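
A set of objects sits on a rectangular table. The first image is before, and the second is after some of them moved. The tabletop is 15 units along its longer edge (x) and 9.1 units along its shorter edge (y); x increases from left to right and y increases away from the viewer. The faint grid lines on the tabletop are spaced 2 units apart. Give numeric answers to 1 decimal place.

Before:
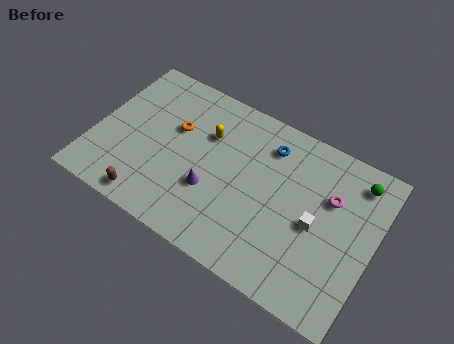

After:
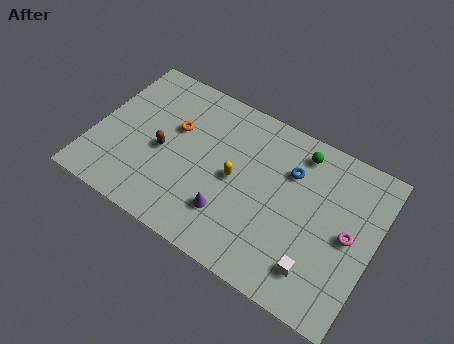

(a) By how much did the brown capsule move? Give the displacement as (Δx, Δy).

(0.2, 3.1)

The brown capsule was at about (3.5, 1.0) and moved to about (3.7, 4.1).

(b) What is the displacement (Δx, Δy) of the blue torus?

(1.3, -0.8)

From the two frames, the blue torus sits at roughly (9.0, 7.2) before and (10.3, 6.4) after.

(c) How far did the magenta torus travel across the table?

1.9

The magenta torus moved from about (12.5, 6.0) to (13.7, 4.5), a distance of √(1.2² + 1.5²) ≈ 1.9.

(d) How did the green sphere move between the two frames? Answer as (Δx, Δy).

(-3.1, 0.1)

From the two frames, the green sphere sits at roughly (13.7, 7.6) before and (10.6, 7.7) after.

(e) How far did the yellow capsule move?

2.5

The yellow capsule was near (5.8, 6.2) before and (7.6, 4.5) after, so it travelled √(1.8² + 1.7²) ≈ 2.5 units.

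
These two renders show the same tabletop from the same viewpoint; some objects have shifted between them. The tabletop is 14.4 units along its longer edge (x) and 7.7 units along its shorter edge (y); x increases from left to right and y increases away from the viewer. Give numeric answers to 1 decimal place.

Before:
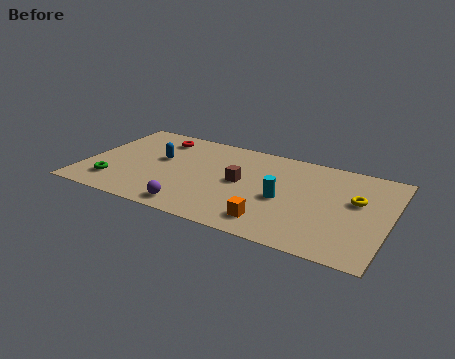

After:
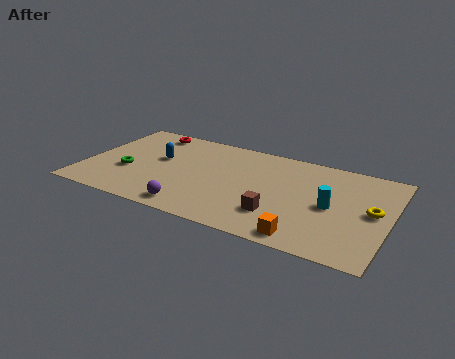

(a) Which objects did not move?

the blue capsule and the purple sphere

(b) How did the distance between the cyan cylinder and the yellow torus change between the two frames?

-1.6

They were about 3.5 units apart before and 1.9 after — 1.6 units closer together.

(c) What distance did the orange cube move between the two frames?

1.7

The orange cube was near (9.2, 1.4) before and (10.8, 0.9) after, so it travelled √(1.6² + 0.5²) ≈ 1.7 units.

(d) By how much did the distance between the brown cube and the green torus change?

+1.1

Before: roughly 6.2 units apart; after: 7.3. That's 1.1 units further apart.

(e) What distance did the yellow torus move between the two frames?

1.0

From (12.8, 4.6) to (13.6, 4.0), the yellow torus covered √(0.8² + 0.6²) ≈ 1.0 units.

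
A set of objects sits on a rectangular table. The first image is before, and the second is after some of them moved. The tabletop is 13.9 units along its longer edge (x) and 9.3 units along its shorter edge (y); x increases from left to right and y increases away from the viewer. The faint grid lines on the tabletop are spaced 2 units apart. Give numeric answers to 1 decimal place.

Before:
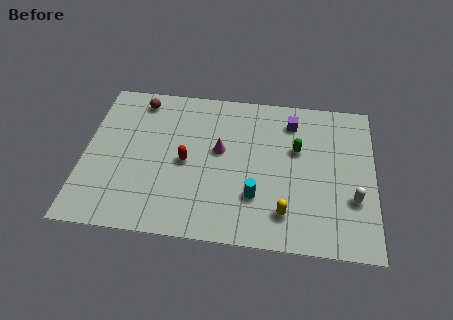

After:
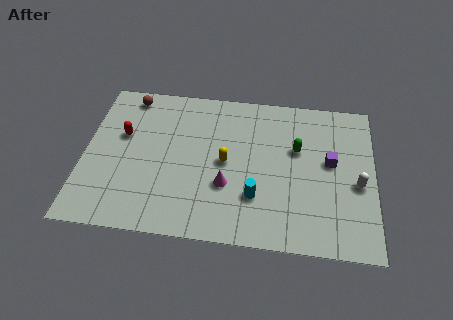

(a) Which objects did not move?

the cyan cylinder and the green capsule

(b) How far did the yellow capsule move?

4.0

From (9.7, 1.9) to (6.8, 4.6), the yellow capsule covered √(2.9² + 2.7²) ≈ 4.0 units.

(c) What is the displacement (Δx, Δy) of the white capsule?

(0.2, 0.9)

The white capsule started near (12.9, 3.1) and ended near (13.1, 4.0).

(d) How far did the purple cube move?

3.0

The purple cube moved from about (9.9, 7.5) to (11.8, 5.2), a distance of √(1.9² + 2.3²) ≈ 3.0.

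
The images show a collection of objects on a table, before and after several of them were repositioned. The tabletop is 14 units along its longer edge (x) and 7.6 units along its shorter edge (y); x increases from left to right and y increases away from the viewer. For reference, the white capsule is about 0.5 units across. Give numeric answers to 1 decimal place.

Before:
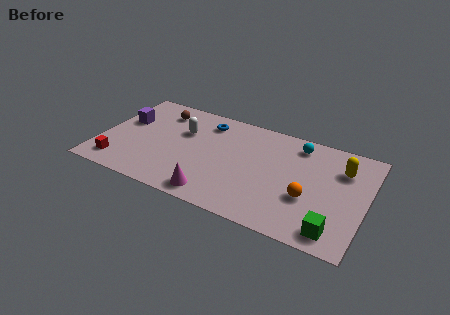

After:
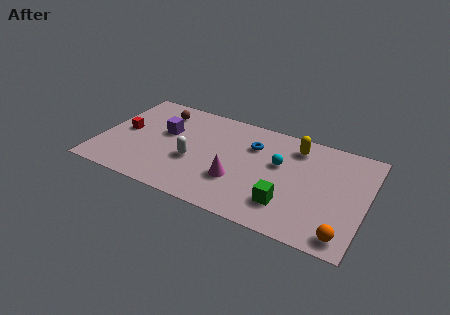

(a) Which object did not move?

the brown sphere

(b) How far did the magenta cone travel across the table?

1.8

The magenta cone moved from about (6.4, 1.0) to (7.4, 2.5), a distance of √(1.0² + 1.5²) ≈ 1.8.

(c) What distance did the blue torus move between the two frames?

2.7

The blue torus moved from about (5.3, 6.2) to (7.9, 5.4), a distance of √(2.6² + 0.8²) ≈ 2.7.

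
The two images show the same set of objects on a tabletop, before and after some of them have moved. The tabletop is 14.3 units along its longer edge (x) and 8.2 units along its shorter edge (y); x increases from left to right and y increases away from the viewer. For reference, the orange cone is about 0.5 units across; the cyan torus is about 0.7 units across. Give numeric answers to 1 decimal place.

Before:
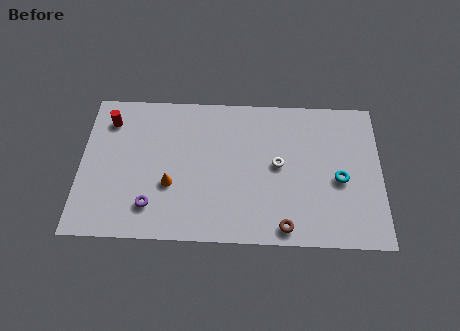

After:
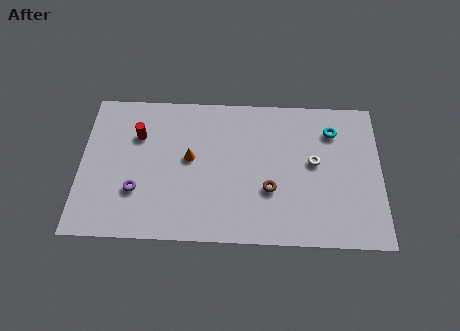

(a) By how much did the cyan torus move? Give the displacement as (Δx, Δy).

(-0.3, 2.7)

The cyan torus was at about (12.3, 3.6) and moved to about (12.0, 6.3).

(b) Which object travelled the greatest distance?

the cyan torus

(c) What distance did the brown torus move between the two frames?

2.1

From (9.7, 0.9) to (9.0, 2.9), the brown torus covered √(0.7² + 2.0²) ≈ 2.1 units.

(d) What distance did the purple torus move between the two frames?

1.1

The purple torus moved from about (3.4, 1.8) to (2.7, 2.6), a distance of √(0.7² + 0.8²) ≈ 1.1.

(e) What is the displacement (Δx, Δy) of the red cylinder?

(1.4, -0.8)

The red cylinder started near (1.3, 6.5) and ended near (2.7, 5.7).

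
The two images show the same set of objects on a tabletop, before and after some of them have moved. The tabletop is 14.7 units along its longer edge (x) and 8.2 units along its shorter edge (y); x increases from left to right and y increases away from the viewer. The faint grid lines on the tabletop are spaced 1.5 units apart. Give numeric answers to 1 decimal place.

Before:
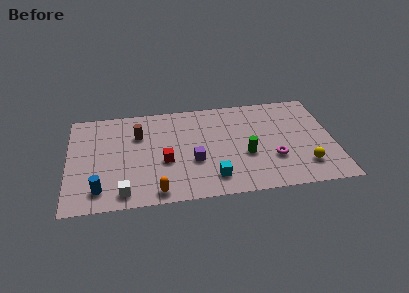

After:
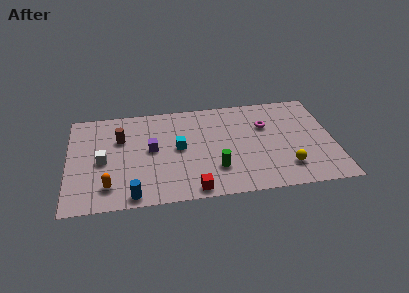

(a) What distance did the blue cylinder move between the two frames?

1.9

From (1.7, 1.5) to (3.5, 0.8), the blue cylinder covered √(1.8² + 0.7²) ≈ 1.9 units.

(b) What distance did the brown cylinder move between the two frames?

1.0

The brown cylinder was near (3.9, 5.7) before and (2.9, 5.5) after, so it travelled √(1.0² + 0.2²) ≈ 1.0 units.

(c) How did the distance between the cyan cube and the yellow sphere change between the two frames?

+1.3

The distance was about 5.1 in the first image and 6.4 in the second, so they moved 1.3 units further apart.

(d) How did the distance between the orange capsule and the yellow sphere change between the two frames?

+1.5

They were about 8.3 units apart before and 9.8 after — 1.5 units further apart.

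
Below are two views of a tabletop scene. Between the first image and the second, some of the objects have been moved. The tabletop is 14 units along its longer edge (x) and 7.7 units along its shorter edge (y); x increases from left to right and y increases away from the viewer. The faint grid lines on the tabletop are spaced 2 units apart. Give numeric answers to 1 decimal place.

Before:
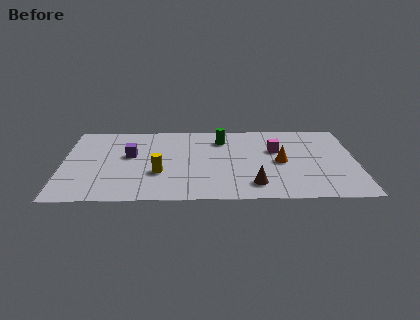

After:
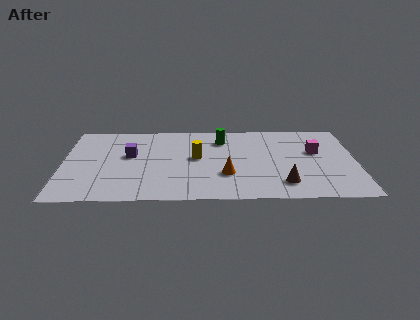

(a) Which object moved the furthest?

the orange cone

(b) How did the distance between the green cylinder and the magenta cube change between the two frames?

+1.9

They were about 2.8 units apart before and 4.7 after — 1.9 units further apart.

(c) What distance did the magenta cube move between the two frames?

1.9

The magenta cube was near (10.2, 4.9) before and (12.1, 4.7) after, so it travelled √(1.9² + 0.2²) ≈ 1.9 units.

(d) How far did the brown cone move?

1.4

The brown cone was near (9.1, 1.5) before and (10.5, 1.6) after, so it travelled √(1.4² + 0.1²) ≈ 1.4 units.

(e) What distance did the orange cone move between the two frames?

2.9

From (10.4, 3.7) to (7.8, 2.5), the orange cone covered √(2.6² + 1.2²) ≈ 2.9 units.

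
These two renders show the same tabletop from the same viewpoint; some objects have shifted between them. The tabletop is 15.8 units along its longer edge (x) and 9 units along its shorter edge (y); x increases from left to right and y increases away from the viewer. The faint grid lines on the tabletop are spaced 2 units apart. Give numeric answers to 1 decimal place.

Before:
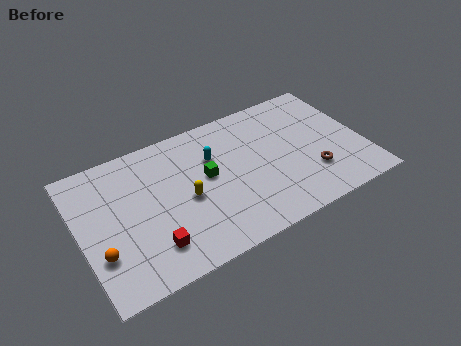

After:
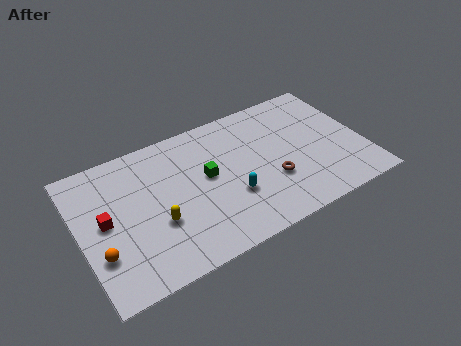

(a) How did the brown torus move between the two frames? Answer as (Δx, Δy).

(-2.2, 0.5)

From the two frames, the brown torus sits at roughly (12.7, 2.6) before and (10.5, 3.1) after.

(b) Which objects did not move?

the orange sphere and the green cube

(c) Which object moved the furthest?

the red cube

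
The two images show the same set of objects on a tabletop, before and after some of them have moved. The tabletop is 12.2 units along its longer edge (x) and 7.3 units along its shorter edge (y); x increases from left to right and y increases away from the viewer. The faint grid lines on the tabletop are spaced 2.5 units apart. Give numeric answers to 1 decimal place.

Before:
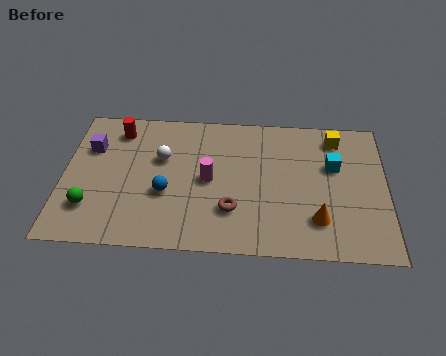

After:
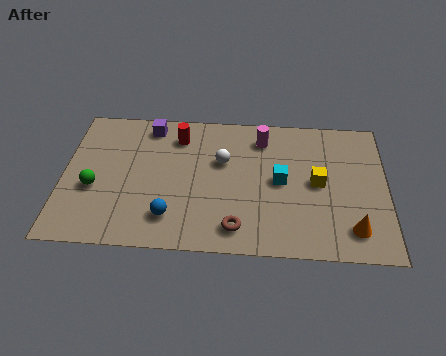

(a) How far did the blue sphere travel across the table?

1.2

The blue sphere was near (3.9, 2.8) before and (4.1, 1.6) after, so it travelled √(0.2² + 1.2²) ≈ 1.2 units.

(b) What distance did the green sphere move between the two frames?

1.0

From (1.1, 1.9) to (1.2, 2.9), the green sphere covered √(0.1² + 1.0²) ≈ 1.0 units.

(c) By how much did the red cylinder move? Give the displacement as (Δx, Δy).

(2.3, -0.2)

From the two frames, the red cylinder sits at roughly (2.0, 6.0) before and (4.3, 5.8) after.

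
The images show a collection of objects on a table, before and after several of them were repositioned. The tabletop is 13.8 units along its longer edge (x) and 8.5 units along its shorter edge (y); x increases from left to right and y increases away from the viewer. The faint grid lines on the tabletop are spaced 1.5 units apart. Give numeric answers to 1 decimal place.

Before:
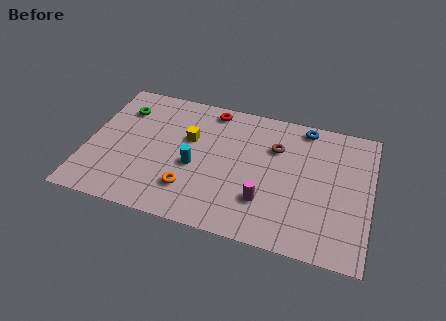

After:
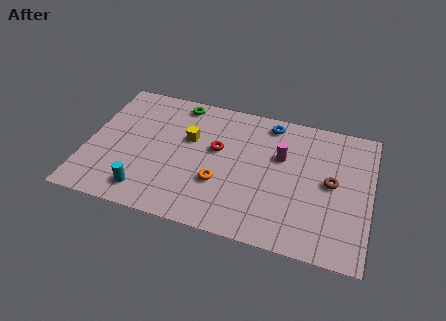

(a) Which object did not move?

the yellow cube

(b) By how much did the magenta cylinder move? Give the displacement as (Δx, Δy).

(0.6, 3.0)

The magenta cylinder started near (8.8, 2.4) and ended near (9.4, 5.4).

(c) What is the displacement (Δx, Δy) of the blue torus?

(-1.7, -0.2)

The blue torus was at about (10.4, 7.6) and moved to about (8.7, 7.4).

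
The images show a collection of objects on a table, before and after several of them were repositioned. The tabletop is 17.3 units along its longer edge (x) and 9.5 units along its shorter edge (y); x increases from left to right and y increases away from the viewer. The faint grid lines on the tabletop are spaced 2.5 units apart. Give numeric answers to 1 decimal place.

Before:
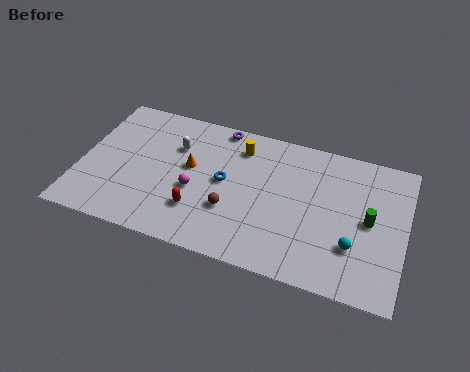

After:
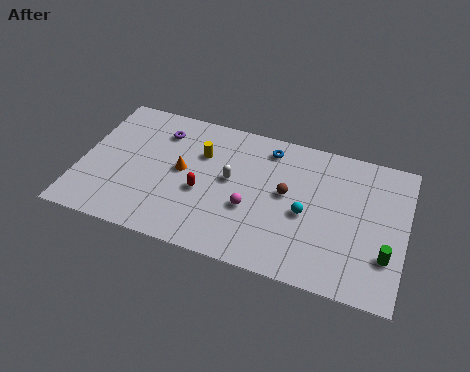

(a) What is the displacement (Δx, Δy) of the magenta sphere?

(3.0, -0.3)

From the two frames, the magenta sphere sits at roughly (6.2, 3.9) before and (9.2, 3.6) after.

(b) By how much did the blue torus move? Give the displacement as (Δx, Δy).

(2.1, 3.0)

From the two frames, the blue torus sits at roughly (7.7, 5.0) before and (9.8, 8.0) after.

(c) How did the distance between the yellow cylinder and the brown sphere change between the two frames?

+0.5

They were about 4.4 units apart before and 4.9 after — 0.5 units further apart.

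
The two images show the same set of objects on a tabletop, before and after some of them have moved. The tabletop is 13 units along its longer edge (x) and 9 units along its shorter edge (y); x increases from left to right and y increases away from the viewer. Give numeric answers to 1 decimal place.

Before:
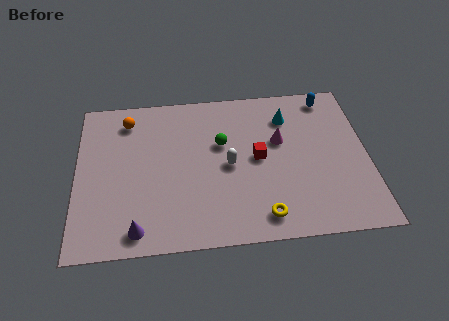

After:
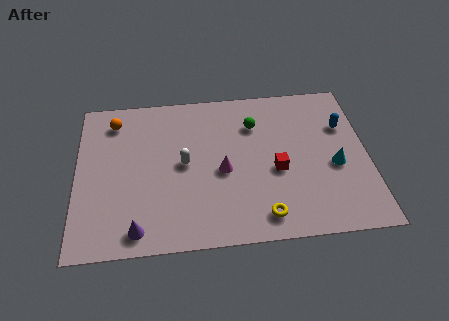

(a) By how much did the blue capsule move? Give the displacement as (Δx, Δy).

(0.6, -1.8)

The blue capsule was at about (11.4, 7.9) and moved to about (12.0, 6.1).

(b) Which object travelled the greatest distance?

the cyan cone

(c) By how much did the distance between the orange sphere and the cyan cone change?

+3.2

They were about 7.2 units apart before and 10.4 after — 3.2 units further apart.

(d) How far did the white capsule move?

2.0

The white capsule moved from about (6.8, 4.3) to (4.8, 4.6), a distance of √(2.0² + 0.3²) ≈ 2.0.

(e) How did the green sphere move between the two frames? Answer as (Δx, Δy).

(1.5, 1.0)

The green sphere was at about (6.5, 5.6) and moved to about (8.0, 6.6).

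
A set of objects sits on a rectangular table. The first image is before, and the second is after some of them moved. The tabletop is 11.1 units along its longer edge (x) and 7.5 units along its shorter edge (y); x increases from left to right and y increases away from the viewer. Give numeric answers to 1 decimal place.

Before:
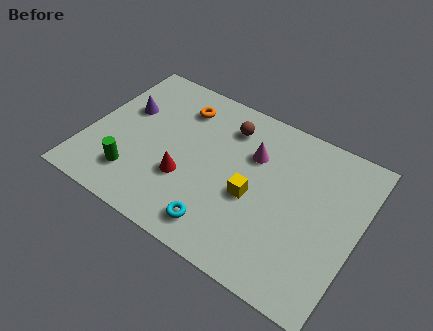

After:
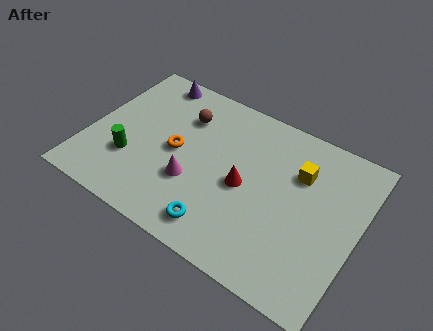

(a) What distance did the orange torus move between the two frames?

2.2

From (3.4, 5.9) to (3.6, 3.7), the orange torus covered √(0.2² + 2.2²) ≈ 2.2 units.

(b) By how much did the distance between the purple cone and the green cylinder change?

+1.2

The distance was about 3.1 in the first image and 4.3 in the second, so they moved 1.2 units further apart.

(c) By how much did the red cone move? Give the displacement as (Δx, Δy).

(2.3, 0.9)

The red cone started near (4.2, 2.6) and ended near (6.5, 3.5).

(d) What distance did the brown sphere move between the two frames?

1.8

The brown sphere was near (5.4, 5.9) before and (3.6, 5.5) after, so it travelled √(1.8² + 0.4²) ≈ 1.8 units.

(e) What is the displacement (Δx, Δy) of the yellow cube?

(1.6, 2.0)

From the two frames, the yellow cube sits at roughly (6.9, 3.2) before and (8.5, 5.2) after.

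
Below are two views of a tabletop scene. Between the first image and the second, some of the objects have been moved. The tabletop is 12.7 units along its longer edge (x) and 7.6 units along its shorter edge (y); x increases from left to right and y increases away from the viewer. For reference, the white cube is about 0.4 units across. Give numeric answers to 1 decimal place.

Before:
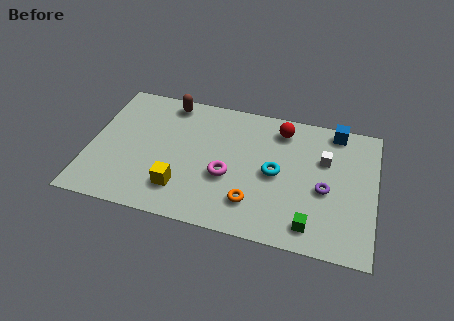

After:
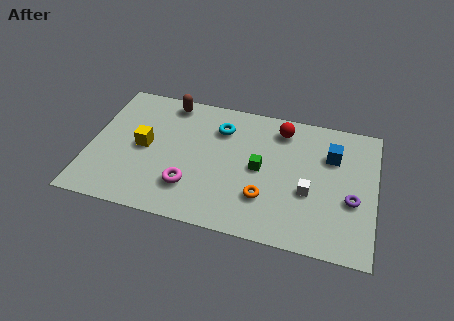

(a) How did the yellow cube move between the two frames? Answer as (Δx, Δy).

(-1.8, 2.0)

The yellow cube started near (4.2, 1.8) and ended near (2.4, 3.8).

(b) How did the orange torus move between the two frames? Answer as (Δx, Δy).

(0.5, 0.4)

The orange torus was at about (7.4, 1.8) and moved to about (7.9, 2.2).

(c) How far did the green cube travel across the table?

3.5

The green cube was near (10.0, 1.2) before and (7.6, 3.8) after, so it travelled √(2.4² + 2.6²) ≈ 3.5 units.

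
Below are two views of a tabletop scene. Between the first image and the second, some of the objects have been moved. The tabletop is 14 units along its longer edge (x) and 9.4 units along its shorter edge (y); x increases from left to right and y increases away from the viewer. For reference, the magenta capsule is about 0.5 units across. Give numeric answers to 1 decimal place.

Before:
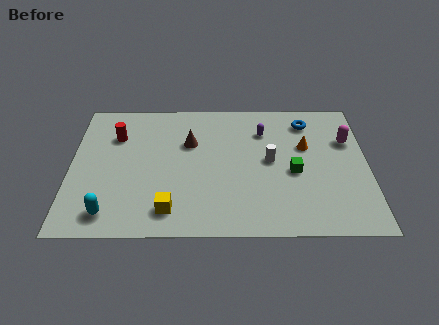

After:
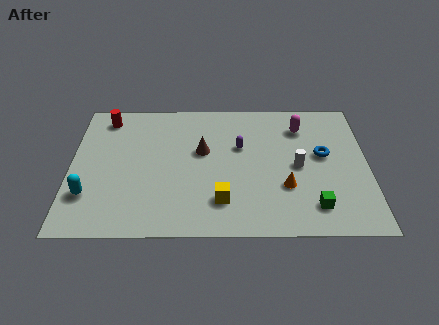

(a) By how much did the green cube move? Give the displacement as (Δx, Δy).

(0.9, -2.3)

The green cube started near (10.5, 4.1) and ended near (11.4, 1.8).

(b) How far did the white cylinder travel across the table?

1.4

The white cylinder was near (9.4, 4.9) before and (10.7, 4.5) after, so it travelled √(1.3² + 0.4²) ≈ 1.4 units.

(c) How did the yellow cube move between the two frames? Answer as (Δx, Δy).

(2.4, 0.6)

From the two frames, the yellow cube sits at roughly (4.7, 1.6) before and (7.1, 2.2) after.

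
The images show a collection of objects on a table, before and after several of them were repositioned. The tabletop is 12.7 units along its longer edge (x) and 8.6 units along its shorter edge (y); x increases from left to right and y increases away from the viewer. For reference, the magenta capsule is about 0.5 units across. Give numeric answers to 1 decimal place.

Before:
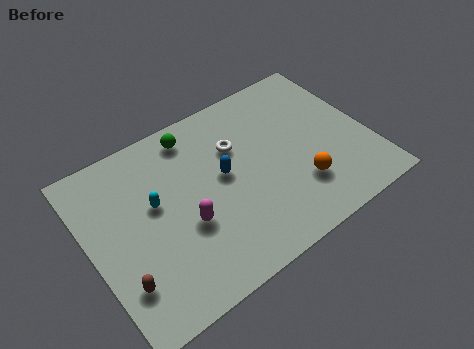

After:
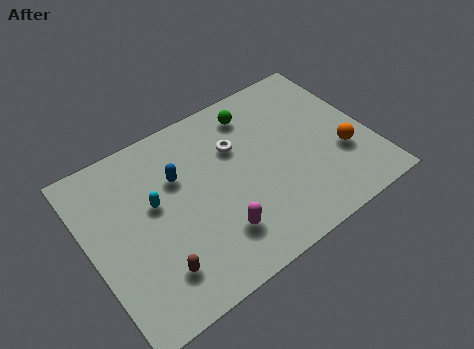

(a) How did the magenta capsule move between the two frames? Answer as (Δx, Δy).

(1.2, -1.2)

From the two frames, the magenta capsule sits at roughly (4.1, 3.3) before and (5.3, 2.1) after.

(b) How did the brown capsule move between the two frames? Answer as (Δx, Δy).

(1.5, -0.3)

The brown capsule started near (1.0, 2.2) and ended near (2.5, 1.9).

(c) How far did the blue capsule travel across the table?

2.1

The blue capsule was near (6.1, 4.7) before and (4.2, 5.7) after, so it travelled √(1.9² + 1.0²) ≈ 2.1 units.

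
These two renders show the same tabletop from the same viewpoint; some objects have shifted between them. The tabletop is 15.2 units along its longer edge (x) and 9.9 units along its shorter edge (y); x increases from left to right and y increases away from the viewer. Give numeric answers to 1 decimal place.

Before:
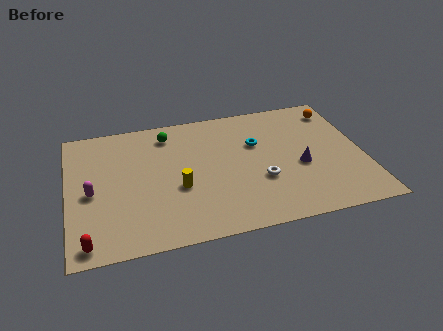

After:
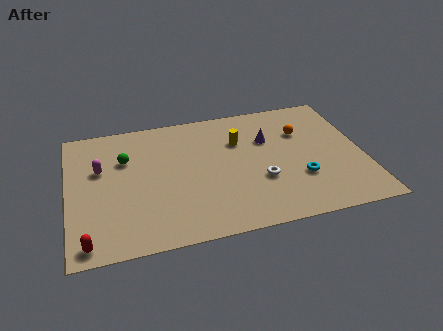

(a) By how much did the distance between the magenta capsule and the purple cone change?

-2.0

Before: roughly 10.7 units apart; after: 8.7. That's 2.0 units closer together.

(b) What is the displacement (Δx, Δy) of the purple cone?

(-1.5, 2.5)

The purple cone started near (11.9, 4.1) and ended near (10.4, 6.6).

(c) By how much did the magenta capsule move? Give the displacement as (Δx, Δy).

(0.5, 1.7)

The magenta capsule started near (1.2, 4.5) and ended near (1.7, 6.2).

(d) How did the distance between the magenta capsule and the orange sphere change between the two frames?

-3.0

They were about 13.5 units apart before and 10.5 after — 3.0 units closer together.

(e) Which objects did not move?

the white torus and the red capsule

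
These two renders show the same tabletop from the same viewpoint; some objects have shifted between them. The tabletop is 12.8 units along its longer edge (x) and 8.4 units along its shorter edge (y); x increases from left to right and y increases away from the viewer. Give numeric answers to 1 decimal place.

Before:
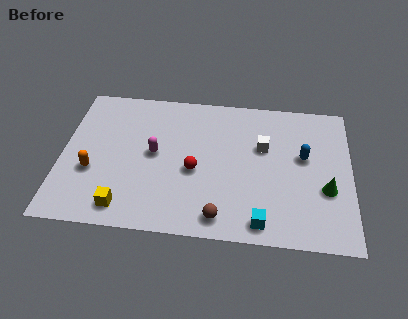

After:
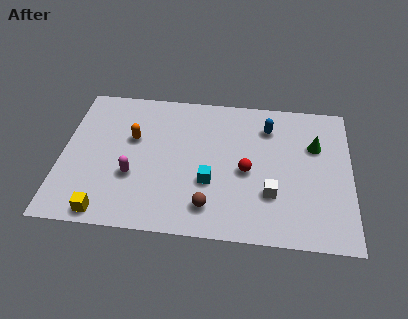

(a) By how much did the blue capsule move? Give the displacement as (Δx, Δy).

(-1.6, 1.6)

From the two frames, the blue capsule sits at roughly (10.7, 4.9) before and (9.1, 6.5) after.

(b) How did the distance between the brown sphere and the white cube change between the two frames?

-1.7

The distance was about 4.6 in the first image and 2.9 in the second, so they moved 1.7 units closer together.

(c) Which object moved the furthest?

the cyan cube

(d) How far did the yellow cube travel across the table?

0.9

From (2.9, 1.2) to (2.1, 0.8), the yellow cube covered √(0.8² + 0.4²) ≈ 0.9 units.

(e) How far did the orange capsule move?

2.7

The orange capsule moved from about (1.4, 3.1) to (3.1, 5.2), a distance of √(1.7² + 2.1²) ≈ 2.7.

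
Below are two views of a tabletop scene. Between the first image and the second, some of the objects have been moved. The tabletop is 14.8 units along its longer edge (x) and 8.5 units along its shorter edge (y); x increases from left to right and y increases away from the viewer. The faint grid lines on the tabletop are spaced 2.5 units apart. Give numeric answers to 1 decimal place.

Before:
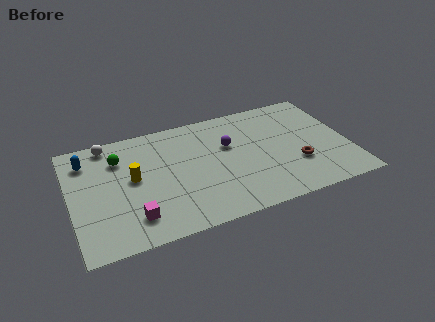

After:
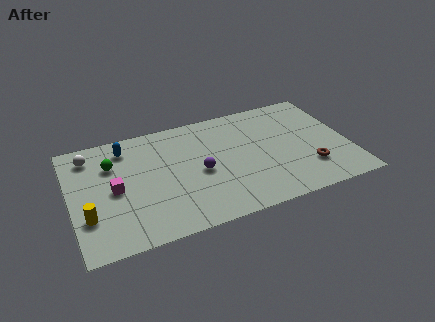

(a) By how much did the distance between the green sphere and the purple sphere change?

-0.9

Before: roughly 5.9 units apart; after: 5.0. That's 0.9 units closer together.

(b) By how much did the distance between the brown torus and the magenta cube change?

+1.5

They were about 8.9 units apart before and 10.4 after — 1.5 units further apart.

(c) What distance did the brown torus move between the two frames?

0.8

The brown torus moved from about (11.9, 2.8) to (12.5, 2.3), a distance of √(0.6² + 0.5²) ≈ 0.8.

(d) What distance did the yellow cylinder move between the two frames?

3.2

The yellow cylinder was near (3.3, 4.6) before and (0.8, 2.6) after, so it travelled √(2.5² + 2.0²) ≈ 3.2 units.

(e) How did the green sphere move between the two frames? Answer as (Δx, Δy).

(-0.4, -0.3)

From the two frames, the green sphere sits at roughly (2.7, 6.3) before and (2.3, 6.0) after.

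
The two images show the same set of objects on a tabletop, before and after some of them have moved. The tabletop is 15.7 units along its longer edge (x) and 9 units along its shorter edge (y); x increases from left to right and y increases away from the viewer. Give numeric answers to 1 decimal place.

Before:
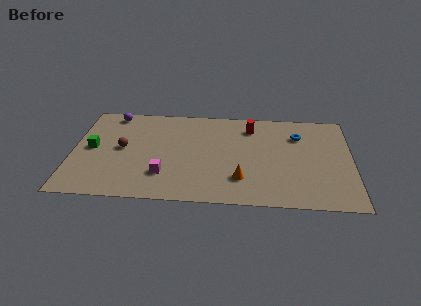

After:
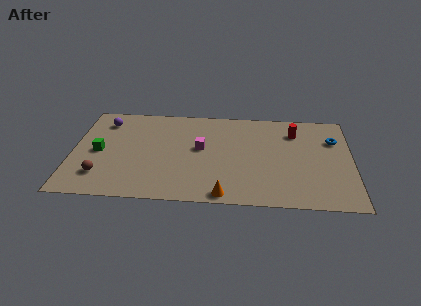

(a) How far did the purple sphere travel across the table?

0.9

The purple sphere moved from about (2.1, 8.0) to (1.7, 7.2), a distance of √(0.4² + 0.8²) ≈ 0.9.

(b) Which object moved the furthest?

the magenta cube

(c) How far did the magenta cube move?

3.3

From (5.2, 2.4) to (7.2, 5.0), the magenta cube covered √(2.0² + 2.6²) ≈ 3.3 units.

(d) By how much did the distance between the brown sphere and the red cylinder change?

+4.2

They were about 7.6 units apart before and 11.8 after — 4.2 units further apart.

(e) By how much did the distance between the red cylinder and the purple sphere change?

+2.9

The distance was about 7.9 in the first image and 10.8 in the second, so they moved 2.9 units further apart.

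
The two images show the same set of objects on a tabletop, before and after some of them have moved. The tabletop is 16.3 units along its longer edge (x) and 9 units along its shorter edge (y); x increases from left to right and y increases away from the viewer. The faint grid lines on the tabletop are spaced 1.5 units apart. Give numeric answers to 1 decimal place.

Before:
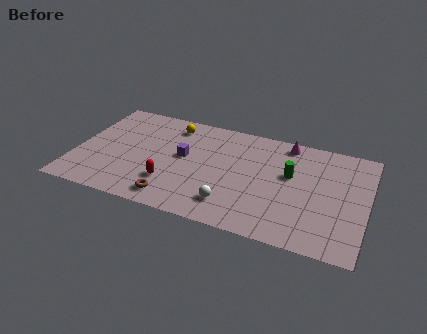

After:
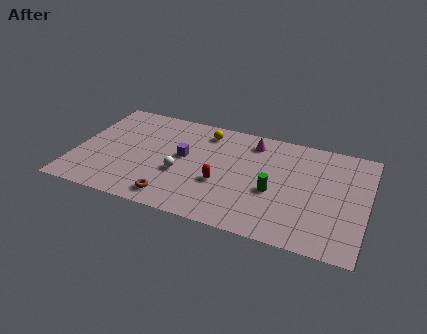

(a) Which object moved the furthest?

the white sphere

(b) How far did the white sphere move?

3.4

The white sphere was near (9.0, 1.9) before and (6.0, 3.5) after, so it travelled √(3.0² + 1.6²) ≈ 3.4 units.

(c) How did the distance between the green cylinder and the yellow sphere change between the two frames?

-1.5

The distance was about 7.2 in the first image and 5.7 in the second, so they moved 1.5 units closer together.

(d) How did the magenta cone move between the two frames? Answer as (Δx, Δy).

(-1.9, -0.5)

From the two frames, the magenta cone sits at roughly (11.6, 8.0) before and (9.7, 7.5) after.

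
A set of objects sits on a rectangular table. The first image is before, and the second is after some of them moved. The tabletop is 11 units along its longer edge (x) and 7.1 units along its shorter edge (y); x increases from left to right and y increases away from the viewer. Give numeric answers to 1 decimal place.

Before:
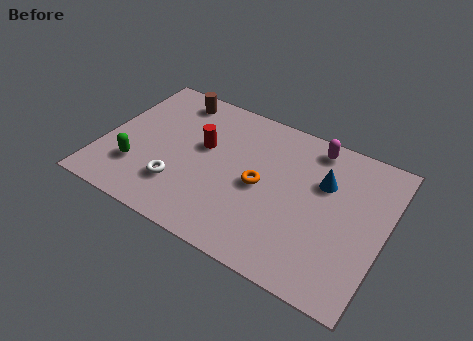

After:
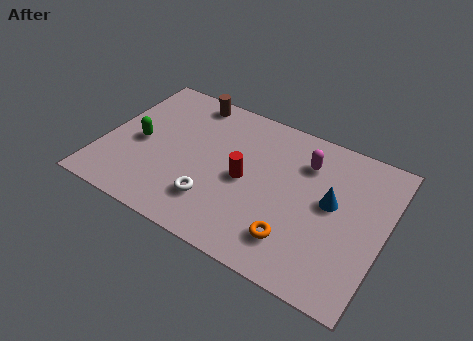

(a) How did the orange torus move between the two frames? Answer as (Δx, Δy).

(1.6, -1.8)

From the two frames, the orange torus sits at roughly (6.2, 3.4) before and (7.8, 1.6) after.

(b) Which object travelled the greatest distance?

the orange torus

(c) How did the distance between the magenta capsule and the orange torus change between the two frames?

+0.4

The distance was about 3.3 in the first image and 3.7 in the second, so they moved 0.4 units further apart.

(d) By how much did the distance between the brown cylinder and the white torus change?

+0.5

They were about 4.3 units apart before and 4.8 after — 0.5 units further apart.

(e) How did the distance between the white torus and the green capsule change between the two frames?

+1.8

The distance was about 1.7 in the first image and 3.5 in the second, so they moved 1.8 units further apart.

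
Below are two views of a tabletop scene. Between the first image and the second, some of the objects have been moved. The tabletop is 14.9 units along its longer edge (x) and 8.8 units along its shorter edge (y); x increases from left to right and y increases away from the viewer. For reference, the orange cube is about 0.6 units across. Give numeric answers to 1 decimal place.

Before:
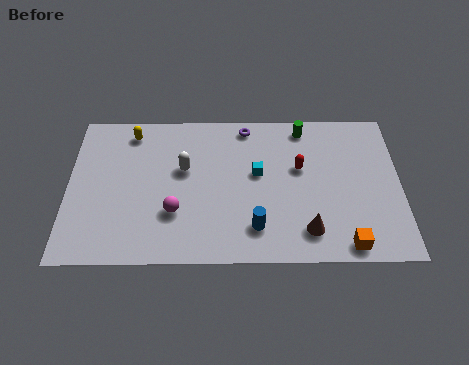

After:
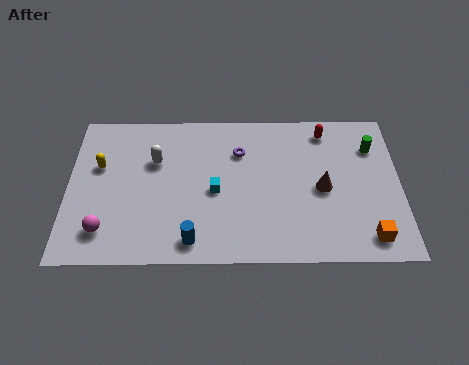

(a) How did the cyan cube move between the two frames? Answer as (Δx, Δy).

(-1.9, -1.0)

The cyan cube was at about (8.5, 5.0) and moved to about (6.6, 4.0).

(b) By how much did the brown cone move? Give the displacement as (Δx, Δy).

(0.7, 2.4)

From the two frames, the brown cone sits at roughly (10.7, 1.7) before and (11.4, 4.1) after.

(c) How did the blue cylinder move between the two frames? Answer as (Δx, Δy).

(-2.8, -0.7)

From the two frames, the blue cylinder sits at roughly (8.4, 1.9) before and (5.6, 1.2) after.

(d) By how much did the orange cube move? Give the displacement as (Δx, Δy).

(1.0, 0.4)

The orange cube was at about (12.4, 0.9) and moved to about (13.4, 1.3).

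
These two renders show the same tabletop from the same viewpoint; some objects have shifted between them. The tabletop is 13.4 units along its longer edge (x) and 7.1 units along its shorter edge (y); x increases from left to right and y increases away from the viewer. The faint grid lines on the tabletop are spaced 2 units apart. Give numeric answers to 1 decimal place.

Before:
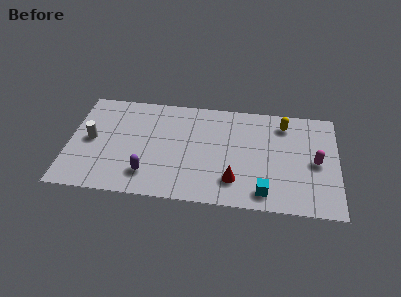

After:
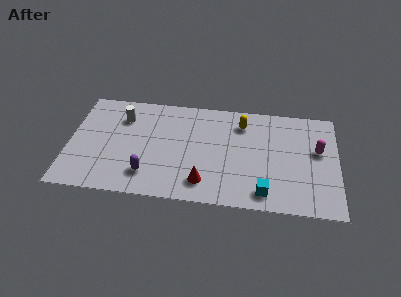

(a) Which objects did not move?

the cyan cube and the purple capsule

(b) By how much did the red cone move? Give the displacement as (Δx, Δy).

(-1.5, -0.3)

The red cone was at about (8.3, 1.7) and moved to about (6.8, 1.4).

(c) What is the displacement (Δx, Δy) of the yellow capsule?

(-2.1, -0.2)

The yellow capsule started near (10.7, 5.8) and ended near (8.6, 5.6).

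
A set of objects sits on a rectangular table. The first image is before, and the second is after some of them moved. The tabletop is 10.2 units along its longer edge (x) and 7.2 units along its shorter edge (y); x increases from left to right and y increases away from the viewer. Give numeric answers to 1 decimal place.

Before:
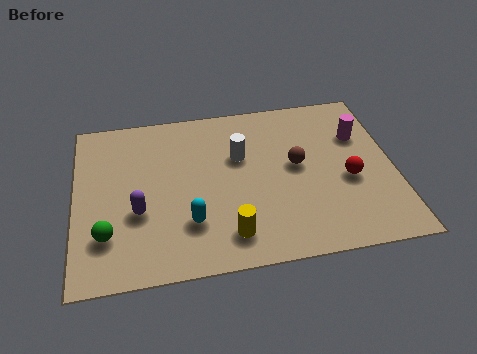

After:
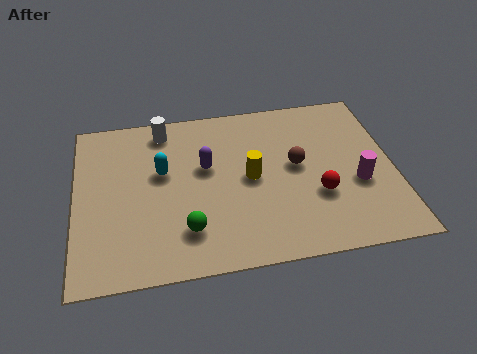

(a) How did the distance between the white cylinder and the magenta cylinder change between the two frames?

+3.1

They were about 3.9 units apart before and 7.0 after — 3.1 units further apart.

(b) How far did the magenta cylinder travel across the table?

2.1

The magenta cylinder was near (9.2, 4.9) before and (9.0, 2.8) after, so it travelled √(0.2² + 2.1²) ≈ 2.1 units.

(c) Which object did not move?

the brown sphere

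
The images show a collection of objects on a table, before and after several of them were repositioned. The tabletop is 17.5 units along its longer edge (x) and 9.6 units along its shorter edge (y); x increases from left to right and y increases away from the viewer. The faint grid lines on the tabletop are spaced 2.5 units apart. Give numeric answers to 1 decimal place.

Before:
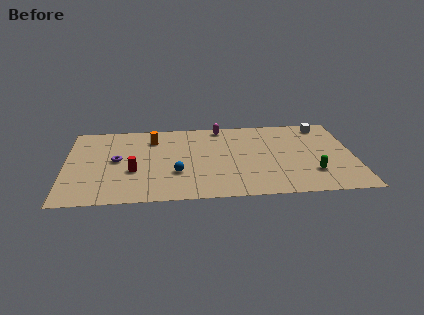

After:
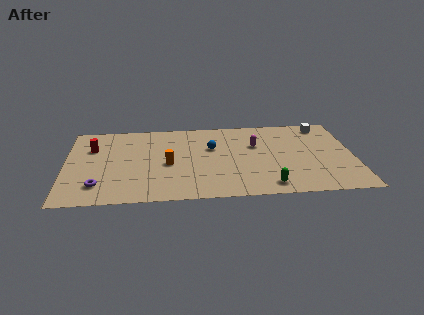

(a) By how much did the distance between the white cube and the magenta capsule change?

-1.6

They were about 6.3 units apart before and 4.7 after — 1.6 units closer together.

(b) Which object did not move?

the white cube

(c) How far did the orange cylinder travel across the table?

3.2

The orange cylinder moved from about (5.3, 7.4) to (6.2, 4.3), a distance of √(0.9² + 3.1²) ≈ 3.2.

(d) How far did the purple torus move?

3.1

The purple torus moved from about (3.1, 5.0) to (2.0, 2.1), a distance of √(1.1² + 2.9²) ≈ 3.1.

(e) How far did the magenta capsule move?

3.2

From (9.5, 8.6) to (11.6, 6.2), the magenta capsule covered √(2.1² + 2.4²) ≈ 3.2 units.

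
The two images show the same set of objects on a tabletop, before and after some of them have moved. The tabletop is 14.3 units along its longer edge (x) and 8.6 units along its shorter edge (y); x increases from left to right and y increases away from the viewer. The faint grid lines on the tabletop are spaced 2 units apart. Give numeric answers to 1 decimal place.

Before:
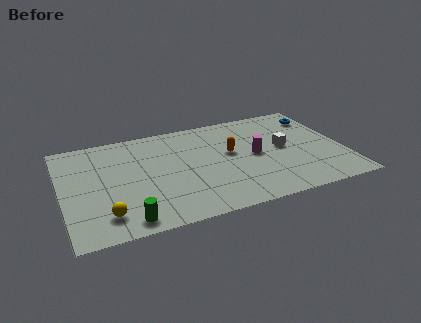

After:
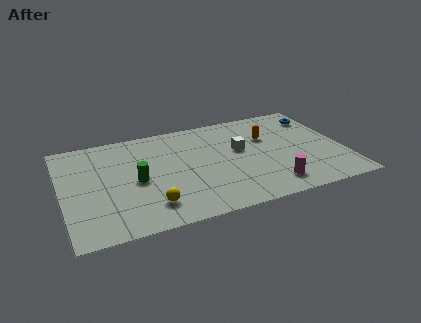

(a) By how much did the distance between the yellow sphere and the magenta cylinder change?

-2.1

Before: roughly 8.2 units apart; after: 6.1. That's 2.1 units closer together.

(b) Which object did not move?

the blue torus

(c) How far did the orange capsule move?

2.2

The orange capsule was near (8.6, 4.9) before and (10.6, 5.7) after, so it travelled √(2.0² + 0.8²) ≈ 2.2 units.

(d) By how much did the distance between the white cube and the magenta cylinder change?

+2.2

Before: roughly 1.5 units apart; after: 3.7. That's 2.2 units further apart.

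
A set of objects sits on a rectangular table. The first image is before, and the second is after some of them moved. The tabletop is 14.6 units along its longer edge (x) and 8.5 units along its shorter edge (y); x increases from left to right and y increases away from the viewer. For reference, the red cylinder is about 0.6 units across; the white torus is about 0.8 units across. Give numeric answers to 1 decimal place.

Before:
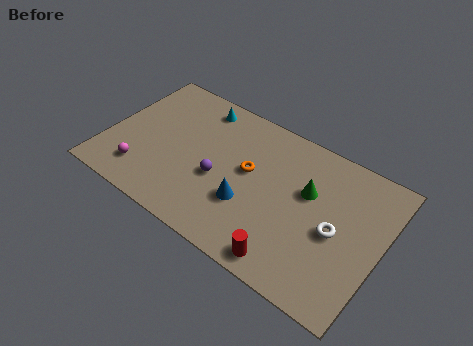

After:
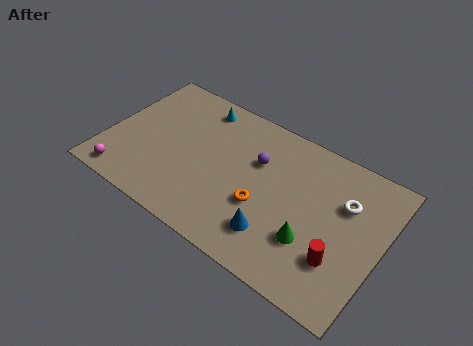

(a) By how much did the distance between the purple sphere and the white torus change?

-1.5

Before: roughly 6.2 units apart; after: 4.7. That's 1.5 units closer together.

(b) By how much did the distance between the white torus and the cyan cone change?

-0.3

They were about 8.7 units apart before and 8.4 after — 0.3 units closer together.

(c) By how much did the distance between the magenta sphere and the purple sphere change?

+3.6

They were about 4.3 units apart before and 7.9 after — 3.6 units further apart.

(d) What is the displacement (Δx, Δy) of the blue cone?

(1.6, -0.9)

From the two frames, the blue cone sits at roughly (7.8, 2.9) before and (9.4, 2.0) after.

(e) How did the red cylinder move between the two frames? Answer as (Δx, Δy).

(2.4, 1.5)

The red cylinder was at about (10.3, 1.0) and moved to about (12.7, 2.5).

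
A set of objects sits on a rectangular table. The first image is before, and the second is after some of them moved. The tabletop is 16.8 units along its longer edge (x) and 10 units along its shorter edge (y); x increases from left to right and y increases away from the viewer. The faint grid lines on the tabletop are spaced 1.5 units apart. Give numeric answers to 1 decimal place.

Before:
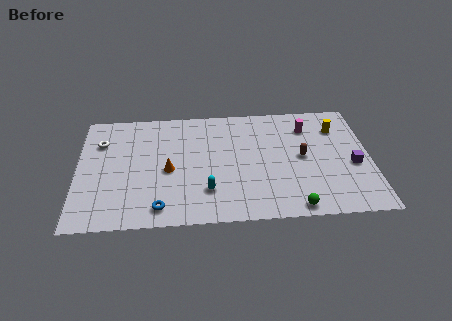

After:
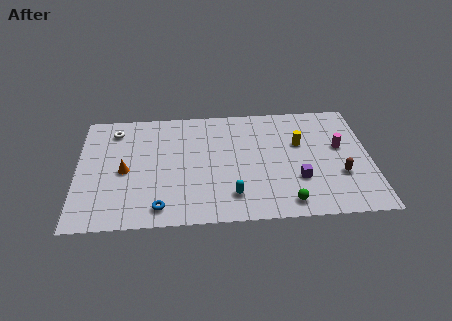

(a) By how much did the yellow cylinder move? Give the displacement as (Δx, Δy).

(-2.2, -1.2)

The yellow cylinder started near (15.0, 7.5) and ended near (12.8, 6.3).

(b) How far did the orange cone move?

2.5

From (5.2, 4.5) to (2.7, 4.6), the orange cone covered √(2.5² + 0.1²) ≈ 2.5 units.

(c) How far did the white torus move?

1.3

The white torus was near (1.3, 7.2) before and (2.1, 8.2) after, so it travelled √(0.8² + 1.0²) ≈ 1.3 units.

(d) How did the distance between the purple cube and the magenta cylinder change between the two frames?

-0.7

They were about 4.3 units apart before and 3.6 after — 0.7 units closer together.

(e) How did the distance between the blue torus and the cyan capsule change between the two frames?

+1.2

The distance was about 3.0 in the first image and 4.2 in the second, so they moved 1.2 units further apart.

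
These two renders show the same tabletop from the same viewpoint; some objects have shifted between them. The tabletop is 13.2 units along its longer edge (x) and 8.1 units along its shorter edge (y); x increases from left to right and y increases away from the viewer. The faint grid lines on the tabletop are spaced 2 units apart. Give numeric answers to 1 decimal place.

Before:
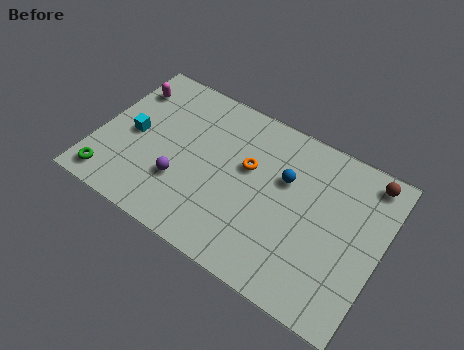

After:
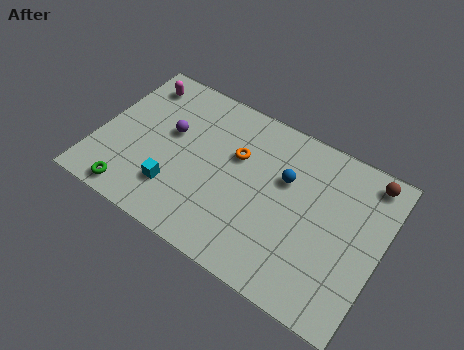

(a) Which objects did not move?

the brown sphere and the blue sphere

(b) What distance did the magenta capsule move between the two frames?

0.6

The magenta capsule was near (0.9, 6.2) before and (1.3, 6.7) after, so it travelled √(0.4² + 0.5²) ≈ 0.6 units.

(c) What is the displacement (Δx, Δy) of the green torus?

(1.1, -0.2)

The green torus was at about (1.0, 1.1) and moved to about (2.1, 0.9).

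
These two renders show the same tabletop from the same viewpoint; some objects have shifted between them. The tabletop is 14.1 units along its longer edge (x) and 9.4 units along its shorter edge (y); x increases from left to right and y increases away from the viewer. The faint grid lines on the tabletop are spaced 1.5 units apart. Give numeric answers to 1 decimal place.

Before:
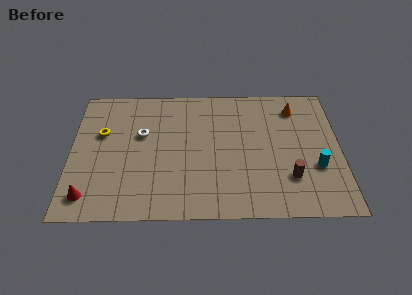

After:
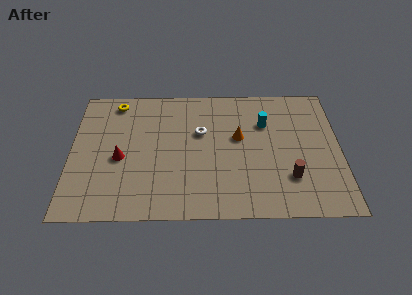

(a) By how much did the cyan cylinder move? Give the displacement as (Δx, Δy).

(-2.6, 3.2)

The cyan cylinder started near (12.8, 3.3) and ended near (10.2, 6.5).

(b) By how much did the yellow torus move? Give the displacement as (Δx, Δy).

(0.7, 2.3)

The yellow torus was at about (1.6, 5.9) and moved to about (2.3, 8.2).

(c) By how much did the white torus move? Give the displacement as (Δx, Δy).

(3.1, 0.1)

From the two frames, the white torus sits at roughly (3.7, 5.8) before and (6.8, 5.9) after.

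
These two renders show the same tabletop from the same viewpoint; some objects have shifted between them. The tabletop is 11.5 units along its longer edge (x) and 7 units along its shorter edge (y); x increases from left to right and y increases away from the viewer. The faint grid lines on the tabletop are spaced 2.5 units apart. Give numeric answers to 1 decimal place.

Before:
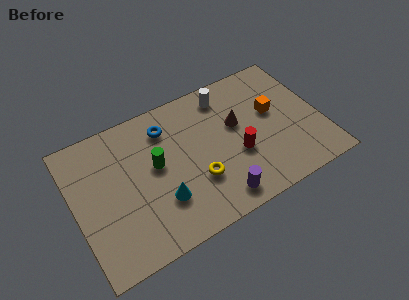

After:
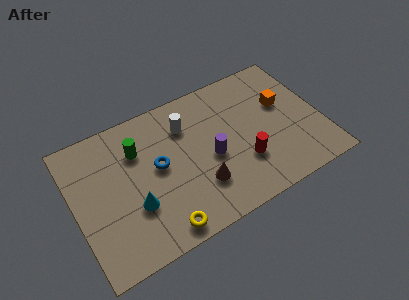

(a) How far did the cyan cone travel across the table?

1.2

The cyan cone was near (3.8, 2.1) before and (2.6, 2.4) after, so it travelled √(1.2² + 0.3²) ≈ 1.2 units.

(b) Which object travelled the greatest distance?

the brown cone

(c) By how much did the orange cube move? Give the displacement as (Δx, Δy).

(0.5, 0.2)

The orange cube was at about (9.4, 4.1) and moved to about (9.9, 4.3).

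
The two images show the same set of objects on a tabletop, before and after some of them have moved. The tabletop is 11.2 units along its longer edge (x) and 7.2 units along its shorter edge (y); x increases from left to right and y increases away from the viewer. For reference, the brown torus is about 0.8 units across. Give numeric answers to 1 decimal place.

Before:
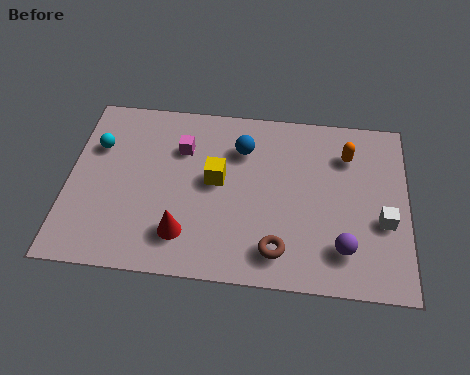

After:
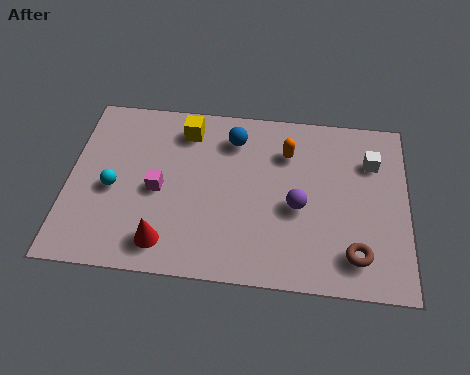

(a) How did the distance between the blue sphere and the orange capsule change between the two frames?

-1.7

The distance was about 3.5 in the first image and 1.8 in the second, so they moved 1.7 units closer together.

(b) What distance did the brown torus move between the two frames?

2.5

The brown torus was near (7.0, 1.3) before and (9.5, 1.4) after, so it travelled √(2.5² + 0.1²) ≈ 2.5 units.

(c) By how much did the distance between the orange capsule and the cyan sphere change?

-2.2

They were about 8.3 units apart before and 6.1 after — 2.2 units closer together.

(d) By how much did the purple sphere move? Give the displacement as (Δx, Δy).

(-1.5, 1.5)

From the two frames, the purple sphere sits at roughly (9.1, 1.6) before and (7.6, 3.1) after.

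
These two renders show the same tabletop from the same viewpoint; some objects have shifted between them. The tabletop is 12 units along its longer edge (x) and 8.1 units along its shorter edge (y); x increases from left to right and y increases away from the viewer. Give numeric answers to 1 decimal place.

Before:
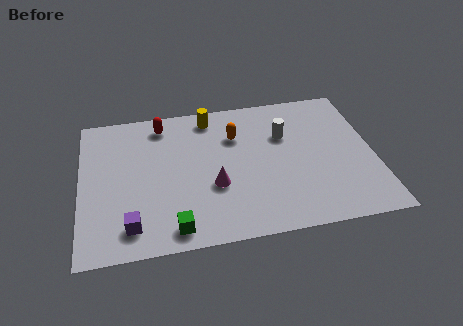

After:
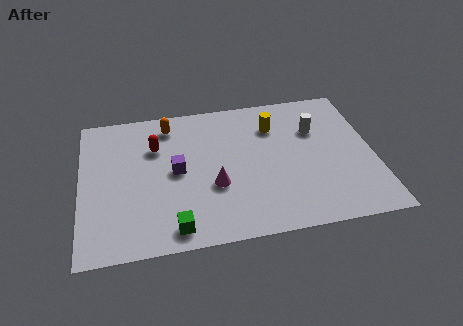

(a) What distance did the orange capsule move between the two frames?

2.9

The orange capsule was near (6.4, 5.7) before and (3.7, 6.8) after, so it travelled √(2.7² + 1.1²) ≈ 2.9 units.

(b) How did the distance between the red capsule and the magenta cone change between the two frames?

-0.9

The distance was about 4.4 in the first image and 3.5 in the second, so they moved 0.9 units closer together.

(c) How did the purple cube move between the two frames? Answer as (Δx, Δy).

(1.9, 2.7)

The purple cube started near (2.0, 1.4) and ended near (3.9, 4.1).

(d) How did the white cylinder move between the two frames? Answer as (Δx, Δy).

(1.3, 0.1)

From the two frames, the white cylinder sits at roughly (8.4, 5.4) before and (9.7, 5.5) after.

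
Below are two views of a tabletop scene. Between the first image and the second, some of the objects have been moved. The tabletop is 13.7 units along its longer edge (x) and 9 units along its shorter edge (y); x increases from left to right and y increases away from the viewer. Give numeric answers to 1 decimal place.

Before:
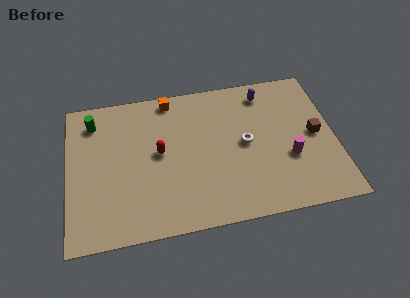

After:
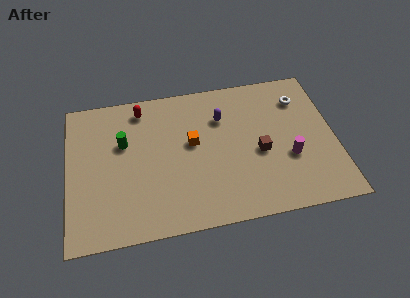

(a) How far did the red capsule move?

3.0

The red capsule was near (4.7, 4.8) before and (3.9, 7.7) after, so it travelled √(0.8² + 2.9²) ≈ 3.0 units.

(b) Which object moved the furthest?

the white torus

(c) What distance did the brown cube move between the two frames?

3.0

From (12.7, 4.5) to (9.8, 3.9), the brown cube covered √(2.9² + 0.6²) ≈ 3.0 units.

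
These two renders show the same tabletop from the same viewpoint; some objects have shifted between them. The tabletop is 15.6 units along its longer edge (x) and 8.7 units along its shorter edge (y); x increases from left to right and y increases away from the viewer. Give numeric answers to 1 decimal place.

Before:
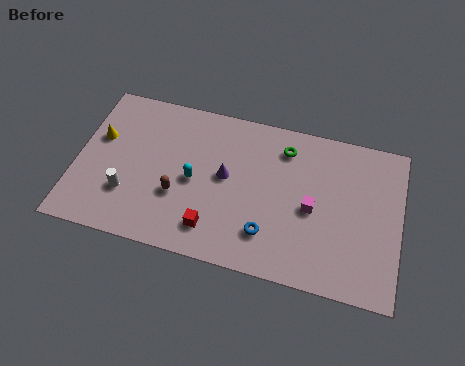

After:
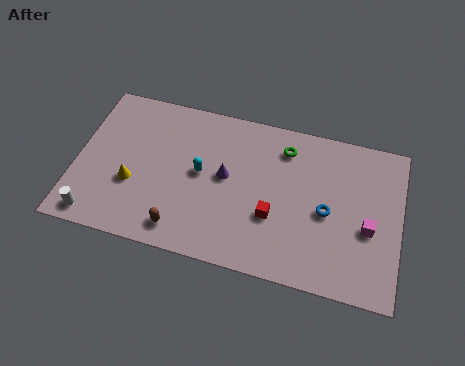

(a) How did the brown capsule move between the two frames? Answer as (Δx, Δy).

(0.3, -1.8)

From the two frames, the brown capsule sits at roughly (5.0, 3.1) before and (5.3, 1.3) after.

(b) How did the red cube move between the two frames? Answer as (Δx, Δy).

(2.8, 1.4)

The red cube started near (6.8, 1.7) and ended near (9.6, 3.1).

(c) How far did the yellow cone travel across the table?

2.8

From (1.0, 5.4) to (2.8, 3.2), the yellow cone covered √(1.8² + 2.2²) ≈ 2.8 units.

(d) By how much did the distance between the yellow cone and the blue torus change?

+0.3

They were about 9.0 units apart before and 9.3 after — 0.3 units further apart.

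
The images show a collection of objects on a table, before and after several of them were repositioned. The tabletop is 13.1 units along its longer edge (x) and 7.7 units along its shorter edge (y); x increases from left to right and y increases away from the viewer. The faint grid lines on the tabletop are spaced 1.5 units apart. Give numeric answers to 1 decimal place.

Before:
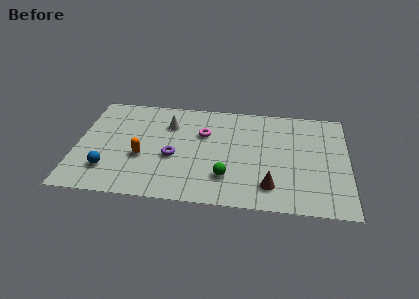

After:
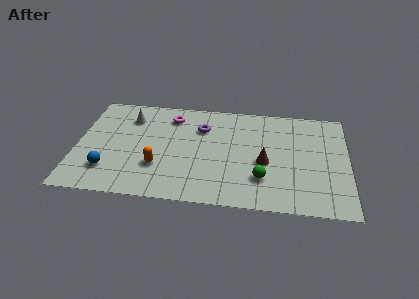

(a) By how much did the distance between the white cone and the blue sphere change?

-0.5

Before: roughly 4.6 units apart; after: 4.1. That's 0.5 units closer together.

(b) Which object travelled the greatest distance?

the purple torus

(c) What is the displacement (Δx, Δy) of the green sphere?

(1.7, 0.1)

The green sphere was at about (7.3, 2.0) and moved to about (9.0, 2.1).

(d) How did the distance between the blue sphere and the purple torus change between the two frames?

+2.3

Before: roughly 3.4 units apart; after: 5.7. That's 2.3 units further apart.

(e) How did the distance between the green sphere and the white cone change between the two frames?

+2.9

They were about 4.6 units apart before and 7.5 after — 2.9 units further apart.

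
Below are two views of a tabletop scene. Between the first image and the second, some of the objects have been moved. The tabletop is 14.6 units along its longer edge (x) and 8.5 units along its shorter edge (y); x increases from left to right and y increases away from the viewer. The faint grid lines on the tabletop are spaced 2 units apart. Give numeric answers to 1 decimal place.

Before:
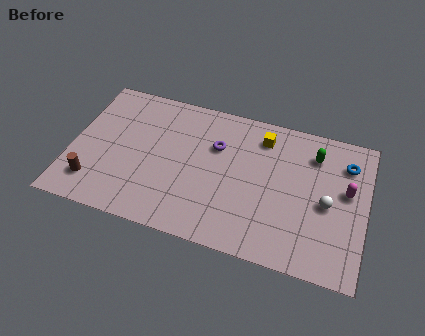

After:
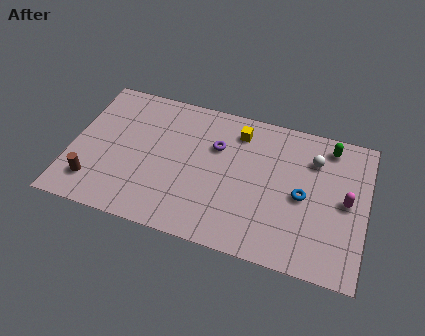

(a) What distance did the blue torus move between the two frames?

3.2

From (13.5, 6.5) to (11.5, 4.0), the blue torus covered √(2.0² + 2.5²) ≈ 3.2 units.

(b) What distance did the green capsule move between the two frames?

1.0

The green capsule moved from about (11.9, 6.6) to (12.6, 7.3), a distance of √(0.7² + 0.7²) ≈ 1.0.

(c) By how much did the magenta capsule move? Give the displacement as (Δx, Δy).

(0.0, -0.6)

The magenta capsule started near (13.6, 4.9) and ended near (13.6, 4.3).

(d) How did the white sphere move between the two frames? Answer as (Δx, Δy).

(-0.8, 2.4)

From the two frames, the white sphere sits at roughly (12.7, 3.9) before and (11.9, 6.3) after.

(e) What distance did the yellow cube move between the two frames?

1.2

The yellow cube moved from about (9.3, 6.9) to (8.1, 6.9), a distance of √(1.2² + 0.0²) ≈ 1.2.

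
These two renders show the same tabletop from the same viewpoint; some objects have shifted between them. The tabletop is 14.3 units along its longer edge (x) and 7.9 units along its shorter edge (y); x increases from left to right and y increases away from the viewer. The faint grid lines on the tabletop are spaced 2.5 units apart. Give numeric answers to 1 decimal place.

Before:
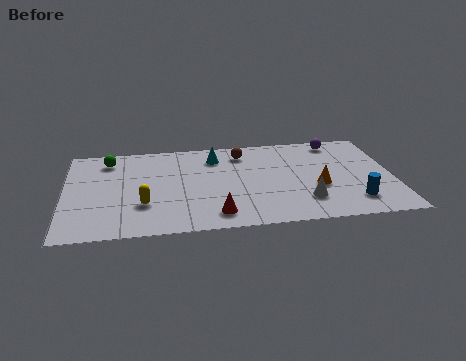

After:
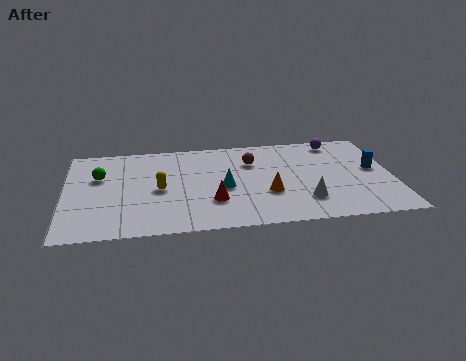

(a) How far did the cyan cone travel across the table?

2.7

From (6.6, 6.2) to (6.9, 3.5), the cyan cone covered √(0.3² + 2.7²) ≈ 2.7 units.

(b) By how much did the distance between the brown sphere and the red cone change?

-1.6

The distance was about 5.3 in the first image and 3.7 in the second, so they moved 1.6 units closer together.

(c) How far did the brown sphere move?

0.9

The brown sphere was near (7.8, 6.4) before and (8.2, 5.6) after, so it travelled √(0.4² + 0.8²) ≈ 0.9 units.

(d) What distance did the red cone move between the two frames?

1.1

From (6.5, 1.3) to (6.4, 2.4), the red cone covered √(0.1² + 1.1²) ≈ 1.1 units.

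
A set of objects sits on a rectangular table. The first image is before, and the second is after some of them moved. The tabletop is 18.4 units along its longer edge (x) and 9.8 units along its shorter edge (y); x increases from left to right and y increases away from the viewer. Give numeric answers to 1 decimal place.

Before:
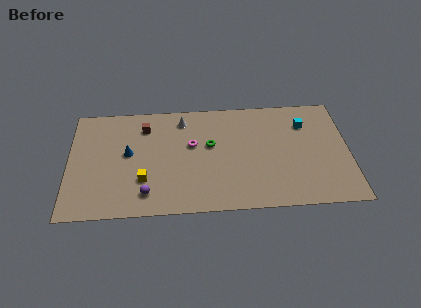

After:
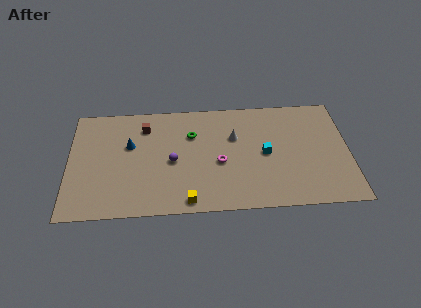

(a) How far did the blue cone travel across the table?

0.7

The blue cone moved from about (3.9, 5.4) to (4.0, 6.1), a distance of √(0.1² + 0.7²) ≈ 0.7.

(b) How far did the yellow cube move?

3.5

From (4.9, 3.0) to (7.8, 1.0), the yellow cube covered √(2.9² + 2.0²) ≈ 3.5 units.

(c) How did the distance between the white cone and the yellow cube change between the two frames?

+0.4

The distance was about 5.8 in the first image and 6.2 in the second, so they moved 0.4 units further apart.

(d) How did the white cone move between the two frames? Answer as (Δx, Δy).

(3.4, -1.8)

The white cone was at about (7.5, 8.2) and moved to about (10.9, 6.4).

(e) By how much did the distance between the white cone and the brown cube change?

+3.5

Before: roughly 2.5 units apart; after: 6.0. That's 3.5 units further apart.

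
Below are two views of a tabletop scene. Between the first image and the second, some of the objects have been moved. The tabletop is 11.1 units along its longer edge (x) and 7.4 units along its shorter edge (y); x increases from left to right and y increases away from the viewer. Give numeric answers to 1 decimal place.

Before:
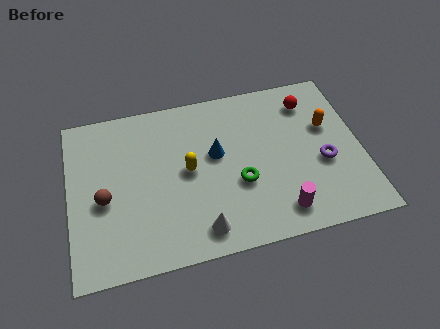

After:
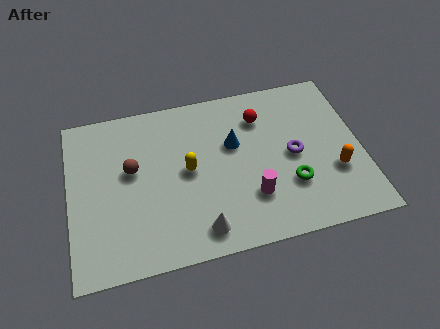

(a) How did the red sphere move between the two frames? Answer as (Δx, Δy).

(-1.9, -0.3)

The red sphere was at about (9.3, 5.9) and moved to about (7.4, 5.6).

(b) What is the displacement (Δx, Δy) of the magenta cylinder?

(-1.0, 0.9)

The magenta cylinder was at about (7.8, 1.2) and moved to about (6.8, 2.1).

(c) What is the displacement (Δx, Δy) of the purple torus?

(-1.1, 0.6)

The purple torus started near (9.6, 3.0) and ended near (8.5, 3.6).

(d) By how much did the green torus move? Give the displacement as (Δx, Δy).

(1.9, -0.5)

From the two frames, the green torus sits at roughly (6.4, 2.8) before and (8.3, 2.3) after.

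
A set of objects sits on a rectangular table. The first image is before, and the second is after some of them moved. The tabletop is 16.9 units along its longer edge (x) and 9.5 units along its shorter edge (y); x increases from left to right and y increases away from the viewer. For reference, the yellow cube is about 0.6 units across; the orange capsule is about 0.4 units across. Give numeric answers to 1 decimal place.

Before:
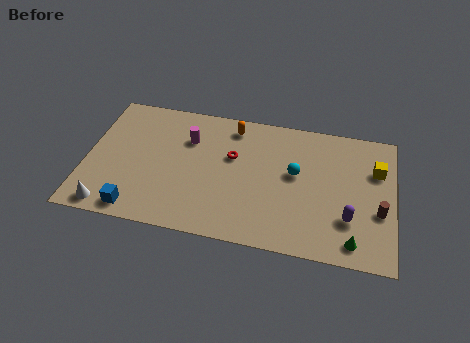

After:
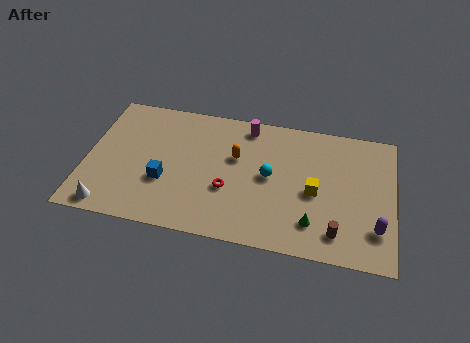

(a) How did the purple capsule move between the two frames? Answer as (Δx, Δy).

(1.5, -0.4)

From the two frames, the purple capsule sits at roughly (14.5, 2.8) before and (16.0, 2.4) after.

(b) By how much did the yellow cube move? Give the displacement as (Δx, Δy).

(-3.3, -2.2)

The yellow cube started near (15.9, 6.5) and ended near (12.6, 4.3).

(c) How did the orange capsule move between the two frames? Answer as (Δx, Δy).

(0.3, -2.2)

The orange capsule was at about (7.9, 8.1) and moved to about (8.2, 5.9).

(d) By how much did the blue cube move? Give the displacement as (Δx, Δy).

(1.4, 2.3)

The blue cube was at about (3.0, 1.1) and moved to about (4.4, 3.4).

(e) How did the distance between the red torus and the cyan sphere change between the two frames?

-0.9

They were about 3.5 units apart before and 2.6 after — 0.9 units closer together.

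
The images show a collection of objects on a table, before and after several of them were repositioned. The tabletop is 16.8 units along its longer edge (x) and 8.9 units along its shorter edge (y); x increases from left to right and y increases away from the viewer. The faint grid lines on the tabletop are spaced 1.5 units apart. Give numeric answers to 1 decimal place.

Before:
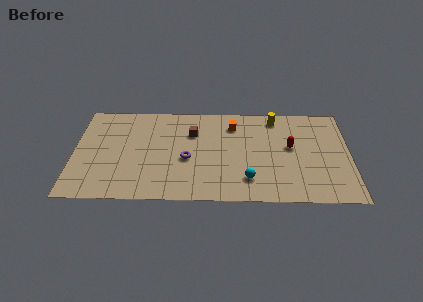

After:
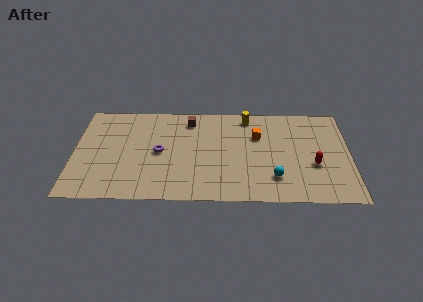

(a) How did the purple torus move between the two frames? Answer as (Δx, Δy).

(-1.7, 0.6)

The purple torus was at about (6.9, 3.8) and moved to about (5.2, 4.4).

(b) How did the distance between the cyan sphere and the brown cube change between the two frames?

+2.0

Before: roughly 5.4 units apart; after: 7.4. That's 2.0 units further apart.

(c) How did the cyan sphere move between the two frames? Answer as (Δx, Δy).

(1.6, 0.2)

From the two frames, the cyan sphere sits at roughly (10.6, 2.0) before and (12.2, 2.2) after.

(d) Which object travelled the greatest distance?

the red capsule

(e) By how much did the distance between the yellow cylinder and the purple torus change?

-0.3

They were about 6.7 units apart before and 6.4 after — 0.3 units closer together.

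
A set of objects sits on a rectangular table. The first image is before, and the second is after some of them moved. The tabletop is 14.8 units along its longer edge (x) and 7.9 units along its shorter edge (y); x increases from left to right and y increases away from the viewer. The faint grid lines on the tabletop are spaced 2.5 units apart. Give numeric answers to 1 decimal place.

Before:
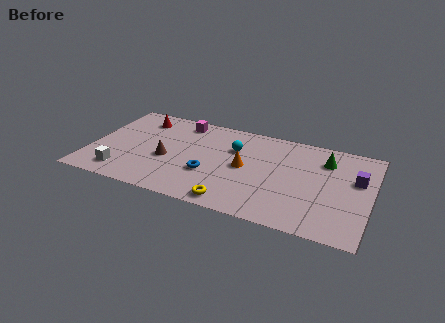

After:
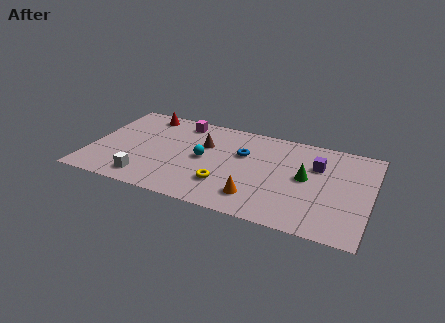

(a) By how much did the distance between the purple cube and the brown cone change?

-4.0

Before: roughly 10.0 units apart; after: 6.0. That's 4.0 units closer together.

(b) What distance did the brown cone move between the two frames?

2.6

From (4.1, 3.3) to (5.9, 5.2), the brown cone covered √(1.8² + 1.9²) ≈ 2.6 units.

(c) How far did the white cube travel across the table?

1.3

From (1.9, 1.4) to (3.2, 1.3), the white cube covered √(1.3² + 0.1²) ≈ 1.3 units.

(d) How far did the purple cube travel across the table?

2.2

From (14.0, 4.9) to (11.9, 5.4), the purple cube covered √(2.1² + 0.5²) ≈ 2.2 units.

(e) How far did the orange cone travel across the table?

2.4

From (8.2, 4.0) to (9.0, 1.7), the orange cone covered √(0.8² + 2.3²) ≈ 2.4 units.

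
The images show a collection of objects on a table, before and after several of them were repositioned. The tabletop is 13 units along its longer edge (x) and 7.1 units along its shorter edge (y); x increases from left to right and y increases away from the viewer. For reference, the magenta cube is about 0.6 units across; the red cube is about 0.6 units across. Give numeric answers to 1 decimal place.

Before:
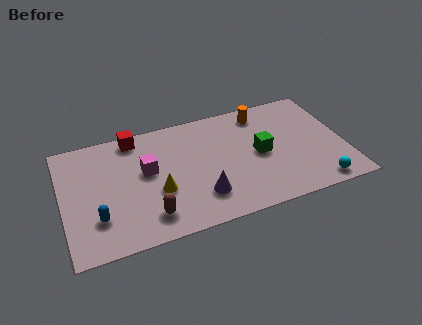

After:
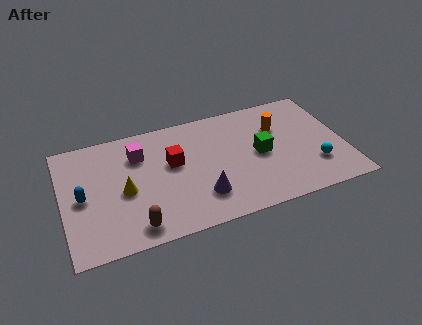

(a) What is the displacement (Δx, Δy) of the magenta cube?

(-0.3, 1.1)

The magenta cube was at about (3.9, 4.1) and moved to about (3.6, 5.2).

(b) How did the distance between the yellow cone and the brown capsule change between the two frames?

+0.8

Before: roughly 1.4 units apart; after: 2.2. That's 0.8 units further apart.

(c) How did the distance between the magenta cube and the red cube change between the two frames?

-0.4

Before: roughly 2.2 units apart; after: 1.8. That's 0.4 units closer together.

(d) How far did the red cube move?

2.6

From (3.5, 6.3) to (5.1, 4.2), the red cube covered √(1.6² + 2.1²) ≈ 2.6 units.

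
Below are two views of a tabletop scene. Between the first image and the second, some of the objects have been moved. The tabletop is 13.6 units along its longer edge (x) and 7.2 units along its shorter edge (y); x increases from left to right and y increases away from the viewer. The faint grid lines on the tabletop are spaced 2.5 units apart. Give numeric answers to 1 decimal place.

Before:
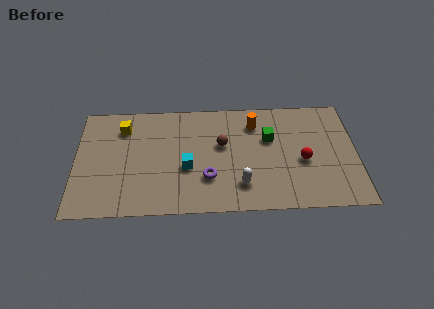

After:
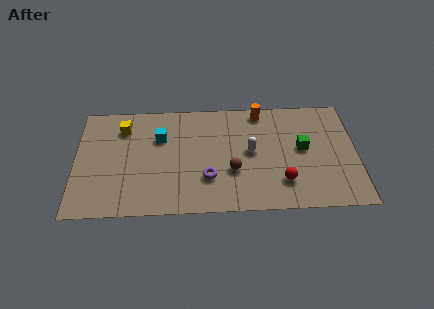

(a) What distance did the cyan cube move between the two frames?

2.4

The cyan cube was near (5.4, 2.9) before and (4.1, 4.9) after, so it travelled √(1.3² + 2.0²) ≈ 2.4 units.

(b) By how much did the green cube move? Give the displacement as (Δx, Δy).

(1.6, -0.7)

The green cube was at about (9.4, 4.6) and moved to about (11.0, 3.9).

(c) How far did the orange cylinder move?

0.9

The orange cylinder moved from about (8.7, 5.6) to (9.0, 6.4), a distance of √(0.3² + 0.8²) ≈ 0.9.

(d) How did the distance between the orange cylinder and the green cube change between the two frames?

+2.0

They were about 1.2 units apart before and 3.2 after — 2.0 units further apart.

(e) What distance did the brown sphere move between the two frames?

1.8

The brown sphere was near (7.1, 4.3) before and (7.6, 2.6) after, so it travelled √(0.5² + 1.7²) ≈ 1.8 units.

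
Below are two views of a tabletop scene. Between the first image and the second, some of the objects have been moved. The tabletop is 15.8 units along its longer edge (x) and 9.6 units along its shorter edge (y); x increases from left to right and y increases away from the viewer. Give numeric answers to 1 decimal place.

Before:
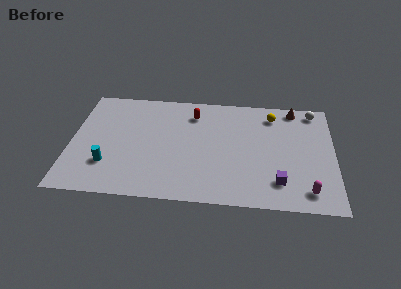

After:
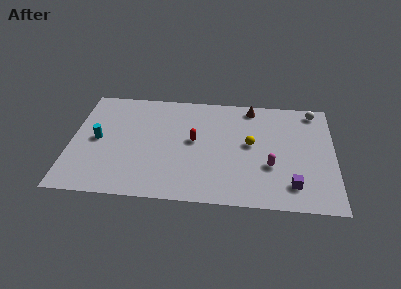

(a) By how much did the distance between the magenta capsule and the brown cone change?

-1.9

Before: roughly 7.1 units apart; after: 5.2. That's 1.9 units closer together.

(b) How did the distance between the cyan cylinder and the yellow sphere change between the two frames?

-1.9

The distance was about 11.1 in the first image and 9.2 in the second, so they moved 1.9 units closer together.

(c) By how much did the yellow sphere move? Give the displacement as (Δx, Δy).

(-1.3, -2.7)

The yellow sphere was at about (12.1, 7.9) and moved to about (10.8, 5.2).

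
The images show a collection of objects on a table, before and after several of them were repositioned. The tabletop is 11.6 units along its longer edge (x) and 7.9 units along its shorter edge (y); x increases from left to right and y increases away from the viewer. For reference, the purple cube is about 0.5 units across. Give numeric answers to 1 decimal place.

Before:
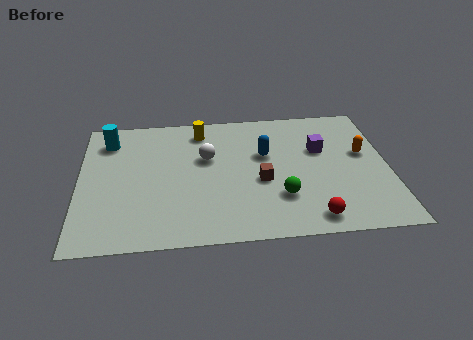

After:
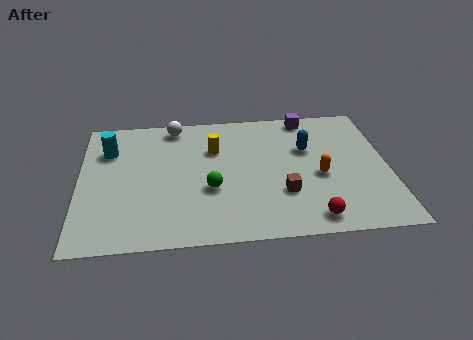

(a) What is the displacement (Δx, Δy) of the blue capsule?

(1.6, 0.2)

The blue capsule started near (7.0, 4.9) and ended near (8.6, 5.1).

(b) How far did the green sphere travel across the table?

2.7

The green sphere was near (7.5, 2.3) before and (4.9, 3.0) after, so it travelled √(2.6² + 0.7²) ≈ 2.7 units.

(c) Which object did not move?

the red sphere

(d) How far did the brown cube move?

1.1

The brown cube moved from about (6.8, 3.3) to (7.6, 2.5), a distance of √(0.8² + 0.8²) ≈ 1.1.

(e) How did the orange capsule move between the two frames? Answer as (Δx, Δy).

(-1.7, -1.2)

The orange capsule was at about (10.7, 4.6) and moved to about (9.0, 3.4).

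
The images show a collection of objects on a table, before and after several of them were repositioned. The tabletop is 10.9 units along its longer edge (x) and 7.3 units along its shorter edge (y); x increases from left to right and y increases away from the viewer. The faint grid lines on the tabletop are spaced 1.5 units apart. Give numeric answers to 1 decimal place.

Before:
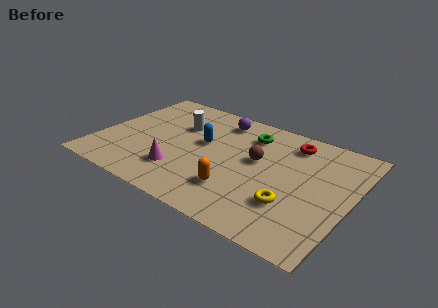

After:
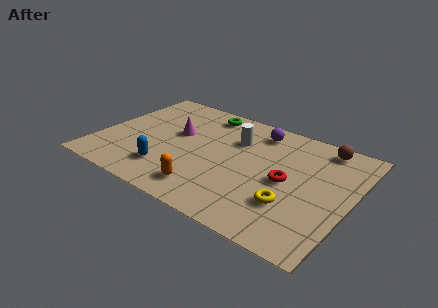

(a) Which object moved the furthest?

the brown sphere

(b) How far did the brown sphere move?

3.3

The brown sphere moved from about (6.8, 4.2) to (9.3, 6.4), a distance of √(2.5² + 2.2²) ≈ 3.3.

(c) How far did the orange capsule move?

1.3

From (6.3, 1.9) to (5.1, 1.3), the orange capsule covered √(1.2² + 0.6²) ≈ 1.3 units.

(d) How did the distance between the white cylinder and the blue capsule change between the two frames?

+2.8

Before: roughly 1.4 units apart; after: 4.2. That's 2.8 units further apart.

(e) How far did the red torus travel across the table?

2.5

From (8.0, 6.0) to (8.2, 3.5), the red torus covered √(0.2² + 2.5²) ≈ 2.5 units.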